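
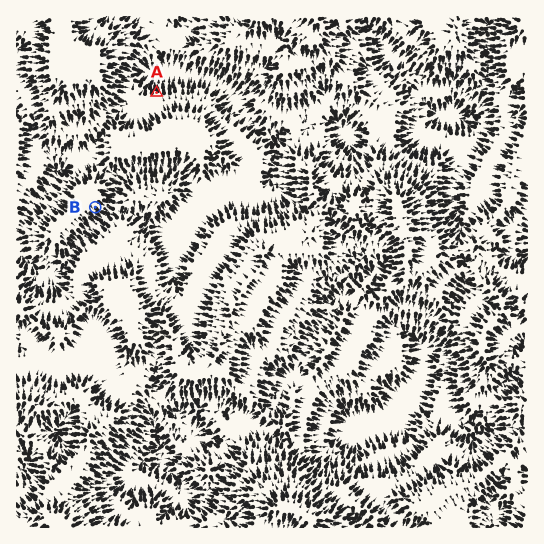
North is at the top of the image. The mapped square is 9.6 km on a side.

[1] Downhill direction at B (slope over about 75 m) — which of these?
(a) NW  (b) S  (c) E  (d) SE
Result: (d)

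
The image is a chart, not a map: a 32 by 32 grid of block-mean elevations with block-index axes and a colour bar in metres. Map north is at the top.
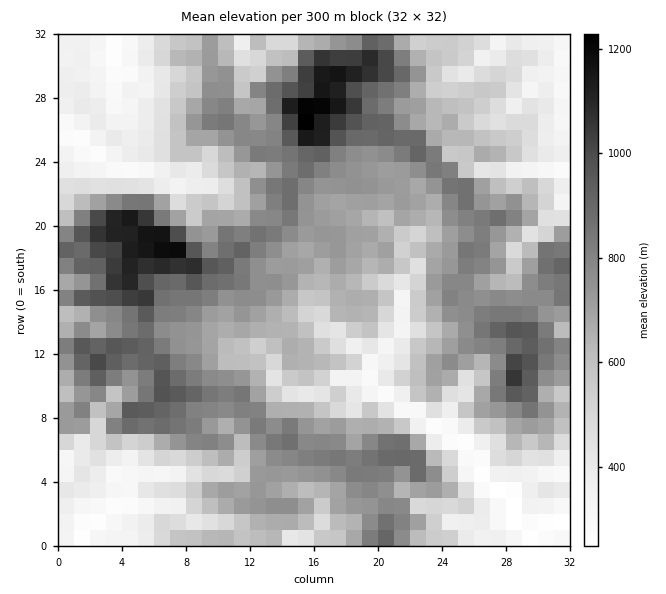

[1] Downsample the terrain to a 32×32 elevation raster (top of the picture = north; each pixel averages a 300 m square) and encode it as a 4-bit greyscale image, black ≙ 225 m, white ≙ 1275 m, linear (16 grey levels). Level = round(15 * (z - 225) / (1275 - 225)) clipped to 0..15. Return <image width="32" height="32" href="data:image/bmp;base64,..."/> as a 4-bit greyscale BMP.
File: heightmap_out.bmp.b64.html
<image width="32" height="32" href="data:image/bmp;base64,Qk12AgAAAAAAAHYAAAAoAAAAIAAAACAAAAABAAQAAAAAAAACAAATCwAAEwsAABAAAAAAAAAAAAAAABEREQAiIiIAMzMzAERERABVVVUAZmZmAHd3dwCIiIgAmZmZAKqqqgC7u7sAzMzMAN3d3QDu7u4A////ACASIkVWZWYzVWmoZUIiEBEhESJDM0VmZkZomHQiIQEAIRERIkVneIdXd4hERCECITIhEzNXd3dmZ4iGd2MQAjITIRESNER3d4iZl5hRAiIREjIjRFZleIiZmaqWQRRDMkNFRWeIhomYiHiZYhEjZWR3SKmZl2eYl3dmZSESVXd1eFeqqYiIhmZUNTETJXeJdleFebqpmXUzNDESVjNpqmVpqXm5mIdjVUIhNFdjWcqHirqaqIdlVGZlQSNXh2i7mJqrqph3ZUVmUyMTVniJqphoeJmHd2dmZTNVMjVomrqWZoiamId3dmRGZkJWiJmZd4q7zJmYiIdlVmZSV4iIiIlnnNuquZmIdmZlQ0eIdmiZiqzczMuph3dndmU3eYdXmqq73e64moh3d3Z0VnmXRpmLzd3bd5iZh3d3ZUV4h2NHWL3cl1d2iJd3dldmiJmHM0Z4mXNVRXiXd3d3dol3hkIzMzMiIjWJmHeHd2eZdUVCIhERIyRWZ5mIh3eJhTMiESESIzVUZ5maqIiJqVVmUyIRIiI1d3iIrduqqqZmVVMiEiIiNXmYeL7cuqhmZUNEISMhIjV4hnne7cmXdlVUIzEiISI0WIWJu926mGVFVTIhIiESNFeFSIzd3Lp1MkRCISIREkZnY0VqzMy5ZVQiQyEiERJFV2JkRmeKlkVUQjIh"/>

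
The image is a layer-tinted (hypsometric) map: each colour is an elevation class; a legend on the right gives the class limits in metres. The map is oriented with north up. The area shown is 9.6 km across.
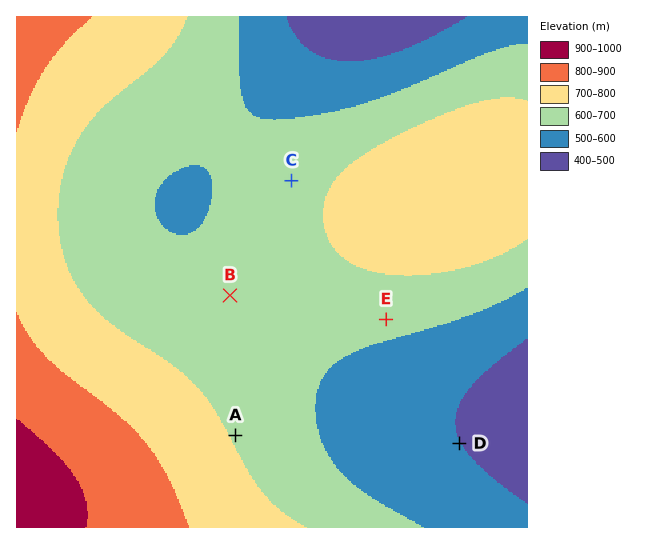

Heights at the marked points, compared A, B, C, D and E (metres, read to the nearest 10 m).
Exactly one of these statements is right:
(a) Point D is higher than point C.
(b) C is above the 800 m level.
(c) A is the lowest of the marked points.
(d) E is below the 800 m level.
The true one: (d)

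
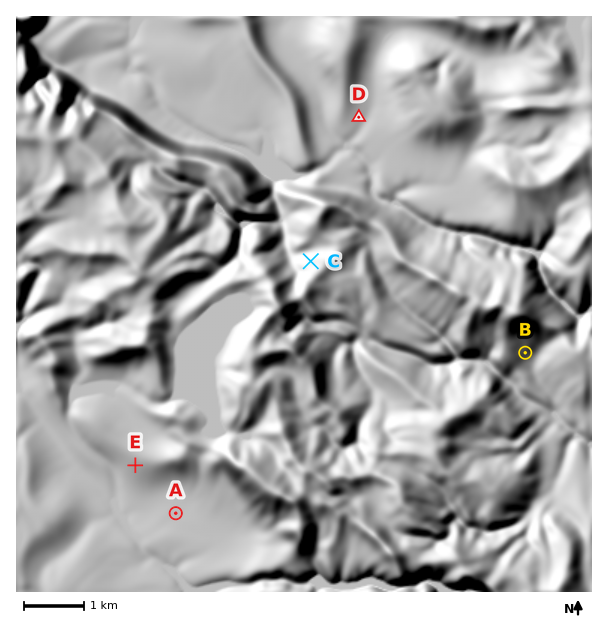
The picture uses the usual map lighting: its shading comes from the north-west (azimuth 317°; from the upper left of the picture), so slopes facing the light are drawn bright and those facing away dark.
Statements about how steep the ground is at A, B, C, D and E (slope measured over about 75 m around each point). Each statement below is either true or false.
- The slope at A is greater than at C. false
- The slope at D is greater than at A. true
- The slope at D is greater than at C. false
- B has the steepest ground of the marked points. true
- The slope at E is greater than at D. true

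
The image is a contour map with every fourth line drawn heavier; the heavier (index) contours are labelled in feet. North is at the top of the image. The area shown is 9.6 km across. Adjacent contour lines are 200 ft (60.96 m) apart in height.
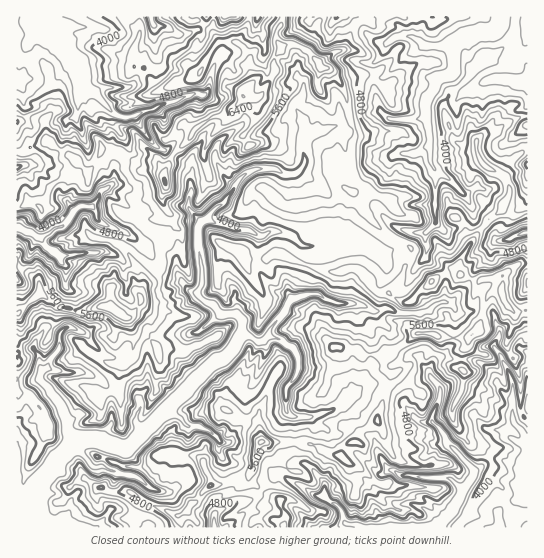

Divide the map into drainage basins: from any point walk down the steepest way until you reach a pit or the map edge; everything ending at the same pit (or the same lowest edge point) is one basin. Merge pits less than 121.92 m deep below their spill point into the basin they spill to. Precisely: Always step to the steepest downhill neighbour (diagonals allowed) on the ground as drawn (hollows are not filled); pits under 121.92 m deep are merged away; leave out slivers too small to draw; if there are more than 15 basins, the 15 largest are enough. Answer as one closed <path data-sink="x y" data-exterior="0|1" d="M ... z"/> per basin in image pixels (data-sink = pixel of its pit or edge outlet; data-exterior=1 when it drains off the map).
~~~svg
<path data-sink="19 527" data-exterior="1" d="M282 16l-33 1-1 8-9 18 10 14-1 10 5 12-1 4-8 7 0 7-14 16-17 4-14 8-7 8-3 6-17 16-7 14 0 20-2 4 0 9 10 17 2 8-6 6-8 18 0 18-18 17-3 5 1 10-6 10-6 6-4 0-16-10-32 4-18-4-18-14-25 21 1 214 164 0-2-11 19-17 12-15 13-1 11-5 13-3 5-5 4-20 6-10 37 0 16 4 11 7 15 4 2-7 4-5 10-3 4-10 16-10 7-27 8-19-8-6 1-15 8-2 24-19 14 0 10 4 28 0 7-6 5-10 3-15 5-12 12-3 1-14-25 4-16-6-4-4-6 0-18 9-24 23-12-4-8-6 14-18 1-6 7-11 0-9-28-17-22-23-10-19 2-11-1-34 3-6 0-9-6-12-4-25-10-19-8-6-5 0-15-17-14-7-13 2-4-8 0-5 5-8z"/><path data-sink="501 17" data-exterior="1" d="M527 16l-161 0-1 4-10 5-13 26-9 2-14 10 3 5 5 0 8 6 12 23 2 21 6 12 0 9-3 6 1 34-2 11 10 19 22 23 28 17 0 9-7 11-1 6-14 18 16 10 6-2 26-24 14-6 9 2-1-8 10-20 16-22 16-13 8-15 0-8-5-13 7-12 17-13z"/><path data-sink="438 527" data-exterior="1" d="M431 333l-14 0-24 19-8 2-1 15 8 6-8 19-7 27-16 10-4 10-10 3-4 5-2 7-15-4-11-7-16-4-37 0-3 4-10 36 14 11 17 9 1 8 4 5 0 14 170 0 12-13 9-21 16-25-1-10-9-8-15-10-15-24 1-11 8-13 3-12-3-27 8-16-28-1z"/><path data-sink="35 17" data-exterior="1" d="M138 16l-122 1 1 135 8 0 6-5 18-6 28 19 12 12 6-7 6-15 9-1 9 3 19 11 20 0 7 9 7-17 17-16 3-6 7-8 14-8 14-2 8-6 9-12 0-7 9-9-5-14 1-10-11-14-19-2-8 10-14 26-24 7-15 7-5-5-8-16-10-3-2-5 0-12 7-17z"/><path data-sink="17 227" data-exterior="1" d="M110 149l-9 1-6 15-6 7-12-12-4 10-4 5-20 12-2 11-6 9-6-3-9 0-10 5 0 45 3 12 20 15 1 12 17 12 20 6 32-4 16 10 4 0 12-16-1-10 3-5 18-17 0-18 8-18 6-6 0-4-12-21 2-20-1-12-4-5-6-4-16 2-19-11z"/><path data-sink="525 498" data-exterior="0" d="M499 291l-9 2-3 5-6 23-5 10-7 6-1 6-7 11 3 27-3 12-8 13-1 11 15 24 15 10 9 8 1 10-16 25-9 21-10 10 0 3 71-1 0-216-14 1-9-9-2-9z"/><path data-sink="151 17" data-exterior="1" d="M185 16l-46 1 1 16-7 17 0 12 2 5 10 3 8 16 5 5 15-7 24-7 14-26 8-9-7-11-10-8-5-3-7 1z"/><path data-sink="214 527" data-exterior="1" d="M249 475l-26 9-13 1-11 14-20 18 2 10 69 1 5-8 6-1 14 1 8 5 2-11-4-5-1-8-27-17-4-3z"/><path data-sink="527 233" data-exterior="1" d="M502 208l-17 15-16 22-10 20 2 10 18 6 6-2 17-2 16-13 10-1 0-50-15 3z"/><path data-sink="17 167" data-exterior="1" d="M49 141l-18 6-6 5-9 1 1 55 9-4 9 0 6 3 6-9 2-11 20-12 7-10 0-4-3-4z"/><path data-sink="337 17" data-exterior="1" d="M365 16l-44 0-14 34 12 13 14-10 9-2 10-22 5-6 8-3z"/><path data-sink="527 165" data-exterior="1" d="M527 149l-16 13-7 12 5 13 0 8-6 10 0 4 10 7 5 0 10-5z"/><path data-sink="527 283" data-exterior="1" d="M527 264l-9 0-15 11 0 22 2 6 9 9 14-2z"/><path data-sink="225 17" data-exterior="1" d="M249 16l-52 0-1 3 13 9 9 13 20 2 10-18z"/><path data-sink="17 279" data-exterior="1" d="M19 267l-3 0 1 46 23-19-1-13z"/>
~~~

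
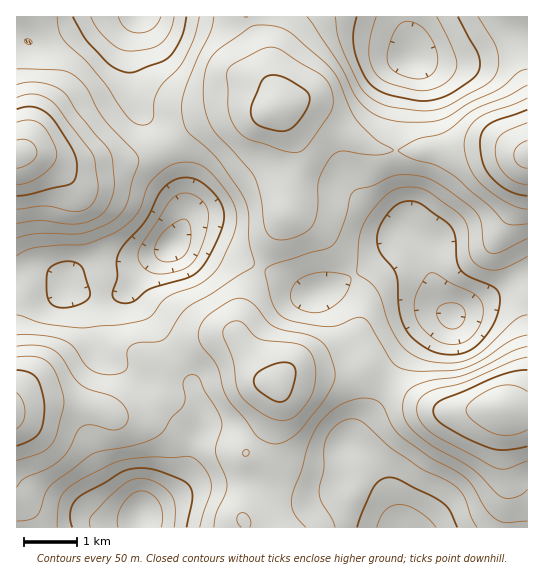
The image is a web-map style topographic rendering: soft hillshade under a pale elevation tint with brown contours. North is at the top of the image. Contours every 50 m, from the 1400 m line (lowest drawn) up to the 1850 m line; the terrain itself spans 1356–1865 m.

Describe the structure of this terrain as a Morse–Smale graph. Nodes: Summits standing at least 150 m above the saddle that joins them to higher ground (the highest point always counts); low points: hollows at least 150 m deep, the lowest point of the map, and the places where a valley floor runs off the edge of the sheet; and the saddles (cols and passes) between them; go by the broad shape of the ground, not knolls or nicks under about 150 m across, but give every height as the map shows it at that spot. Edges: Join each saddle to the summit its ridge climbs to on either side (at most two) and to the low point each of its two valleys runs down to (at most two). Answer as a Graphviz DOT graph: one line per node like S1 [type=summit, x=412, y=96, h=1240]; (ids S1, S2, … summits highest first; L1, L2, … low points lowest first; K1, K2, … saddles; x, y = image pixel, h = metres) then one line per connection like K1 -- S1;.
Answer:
graph terrain {
  S1 [type=summit, x=19, y=153, h=1865];
  S2 [type=summit, x=527, y=154, h=1865];
  S3 [type=summit, x=502, y=407, h=1848];
  S4 [type=summit, x=17, y=411, h=1817];
  L1 [type=low, x=413, y=58, h=1356];
  L2 [type=low, x=142, y=515, h=1357];
  L3 [type=low, x=141, y=17, h=1366];
  L4 [type=low, x=173, y=245, h=1367];
  L5 [type=low, x=453, y=317, h=1387];
  L6 [type=low, x=405, y=527, h=1409];
  K1 [type=saddle, x=395, y=150, h=1650];
  K2 [type=saddle, x=250, y=22, h=1649];
  K3 [type=saddle, x=246, y=483, h=1625];
  K4 [type=saddle, x=387, y=382, h=1615];
  K5 [type=saddle, x=163, y=381, h=1608];
  K6 [type=saddle, x=261, y=267, h=1602];
  K7 [type=saddle, x=165, y=145, h=1578];
  K8 [type=saddle, x=101, y=295, h=1504];
  K1 -- S2;
  K1 -- L1;
  K1 -- L5;
  K2 -- S2;
  K2 -- L1;
  K2 -- L3;
  K3 -- S3;
  K3 -- L2;
  K3 -- L6;
  K4 -- S3;
  K4 -- L5;
  K4 -- L6;
  K5 -- S3;
  K5 -- S4;
  K5 -- L2;
  K5 -- L4;
  K6 -- S2;
  K6 -- S3;
  K6 -- L4;
  K6 -- L5;
  K7 -- S1;
  K7 -- S2;
  K7 -- L3;
  K7 -- L4;
  K8 -- S1;
  K8 -- S3;
  K8 -- L4;
}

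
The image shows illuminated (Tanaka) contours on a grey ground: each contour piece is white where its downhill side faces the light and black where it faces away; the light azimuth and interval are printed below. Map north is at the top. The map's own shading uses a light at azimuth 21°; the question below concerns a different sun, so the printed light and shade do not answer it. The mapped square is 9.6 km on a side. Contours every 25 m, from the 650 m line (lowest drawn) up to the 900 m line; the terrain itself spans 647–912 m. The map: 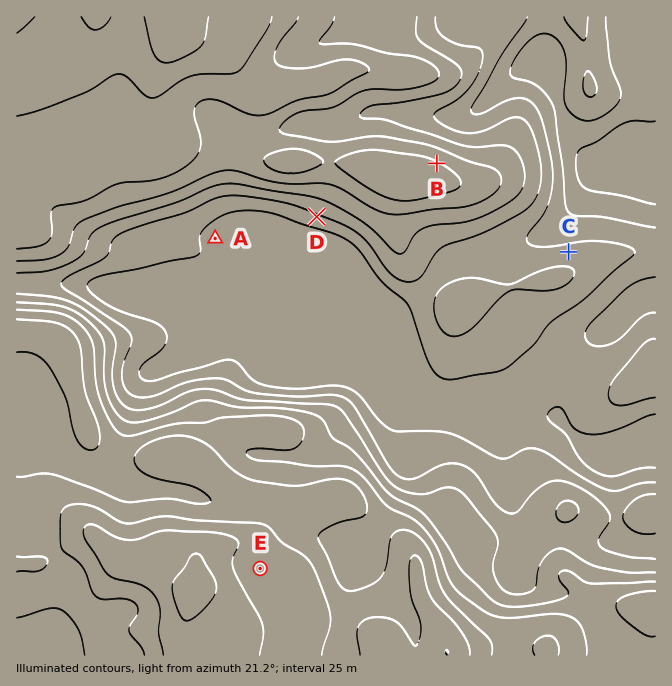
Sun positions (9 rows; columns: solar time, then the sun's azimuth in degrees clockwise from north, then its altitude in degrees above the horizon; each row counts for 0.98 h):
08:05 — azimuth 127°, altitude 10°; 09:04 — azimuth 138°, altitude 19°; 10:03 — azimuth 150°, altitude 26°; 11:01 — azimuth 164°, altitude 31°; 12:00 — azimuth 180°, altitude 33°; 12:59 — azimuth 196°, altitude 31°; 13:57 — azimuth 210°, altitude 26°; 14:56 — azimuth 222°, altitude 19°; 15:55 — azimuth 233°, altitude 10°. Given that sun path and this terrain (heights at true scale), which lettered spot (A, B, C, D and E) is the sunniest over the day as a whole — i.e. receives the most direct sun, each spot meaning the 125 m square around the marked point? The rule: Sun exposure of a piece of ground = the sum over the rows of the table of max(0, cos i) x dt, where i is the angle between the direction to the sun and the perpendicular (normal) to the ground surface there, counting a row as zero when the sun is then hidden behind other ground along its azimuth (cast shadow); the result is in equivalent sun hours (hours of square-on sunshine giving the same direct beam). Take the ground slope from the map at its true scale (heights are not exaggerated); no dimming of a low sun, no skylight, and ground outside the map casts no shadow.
D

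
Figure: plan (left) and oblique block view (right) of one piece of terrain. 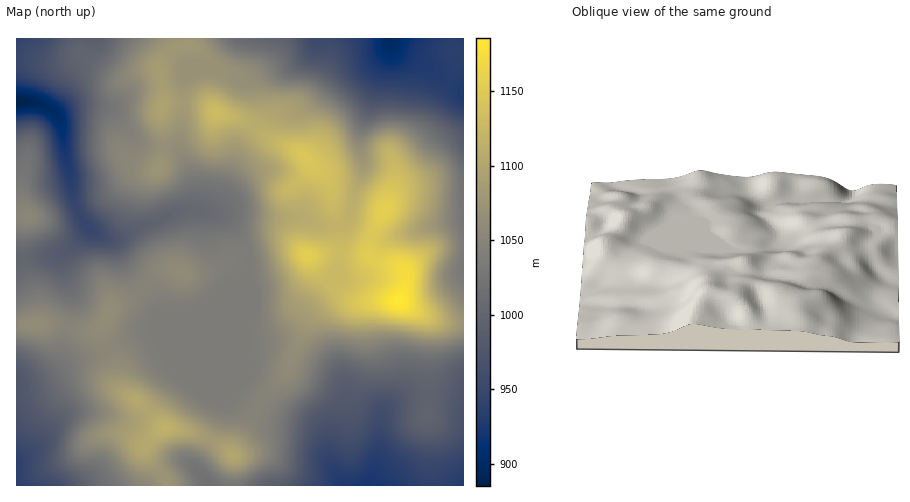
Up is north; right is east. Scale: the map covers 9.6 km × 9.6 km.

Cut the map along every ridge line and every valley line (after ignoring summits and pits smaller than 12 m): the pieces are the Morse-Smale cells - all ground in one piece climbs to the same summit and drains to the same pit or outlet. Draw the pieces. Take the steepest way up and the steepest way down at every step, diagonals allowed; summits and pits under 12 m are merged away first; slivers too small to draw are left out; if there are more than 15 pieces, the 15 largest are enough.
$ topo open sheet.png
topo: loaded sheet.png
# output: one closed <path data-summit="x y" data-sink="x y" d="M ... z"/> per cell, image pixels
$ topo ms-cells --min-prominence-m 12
<path data-summit="399 301" data-sink="369 485" d="M341 297l-11 3-19 16-24 56-23 25-6 13 13 6 37 9 8 5 9 12 4 18 13 26 121 0 1-163-15 0-21-6-29-17-44 2z"/><path data-summit="399 301" data-sink="391 39" d="M463 38l-71 0-2 2-2 15-9 19-4 16-14 37-1 22 4 13-2 11-9 25-3 20-10 10 1 25 27 2 7 5 27 8 4 5 0 9-6 19 28 16 21 6 15-1z"/><path data-summit="399 301" data-sink="17 102" d="M188 38l-172 1 0 63 24 1 13 7 6 8 17 89 11 19 17 12 18 0 17-11 34-14 16-2 6-4 0-23-16-35 4-45-17-1-4 2 1-13-3-16 0-11 5-9 11-9 12-2z"/><path data-summit="165 428" data-sink="17 102" d="M89 228l-26 28 1 16 7 22 0 16-4 16 25 5 10-5 2-3 1 13 10 22 3 25 3 7 17 11 26 27 25 3 21 8 10-21 3-17 22-52 0-18 2-5 0-58-45 38-15 5-25 1-11-16-23-25-12-25z"/><path data-summit="165 428" data-sink="17 485" d="M103 325l-11 6-25-5-4 22-6 13-14 12-11 6-16 4 1 103 151-1 0-4-18-21-6-11 2-4 18-17-26-27-13-7-6-8-4-28-10-22z"/><path data-summit="305 156" data-sink="391 39" d="M391 38l-73 0-9 16-9 7-34 17-6 10 1 23-7 16 15 11 32 16 25 23 5 11 2 21 6 17 4-1 8-10 2-17 11-31-4-18 1-22 14-37 4-16 9-19z"/><path data-summit="182 272" data-sink="17 102" d="M196 210l-23 3-34 14-17 11-15 1 9 7 12 25 23 25 11 16 25-1 15-5 23-21 11-5 10-10 2-6-3-19-11-20-13-10z"/><path data-summit="307 256" data-sink="17 102" d="M243 214l-25 1 10 4 6 6 13 27 0 74-2 5 0 12 3 2 23-6 16-8 10-10 9-14 30-30 4-24-18 0 11-4 4-4 0-19-15 0-18-8-40 0z"/><path data-summit="27 216" data-sink="17 102" d="M26 101l-10 2 1 155 45-5 16-13 10-11-14-26-15-85-10-10-9-5z"/><path data-summit="305 156" data-sink="17 102" d="M253 127l-14 20-16 48-13 15-5 1 12 3 26 0 21 4 40 0 18 8 15 0-6-38-5-11-25-23-32-16z"/><path data-summit="399 301" data-sink="17 102" d="M343 253l-3 0-4 24-30 30-9 14-10 10-20 9-22 4 2 14-14 33 1 5 23 13 7-12 23-25 24-56 19-16 10-3 15 5 43 0 2-2 6-18 0-9-4-5-27-8-7-5z"/><path data-summit="234 455" data-sink="369 485" d="M257 409l-24 43 1 34 108-1-13-25-4-18-9-12-18-8-27-6z"/><path data-summit="216 112" data-sink="391 39" d="M316 38l-73 0-12 27-6 6-16-3-19 5-5 4-2 26 25 4 8 6 23 5 14 9 8-16-1-23 3-7 10-8 27-12 9-7 7-10z"/><path data-summit="216 112" data-sink="17 102" d="M190 103l-7 1-4 45 16 35 1 18-4 7 15 2 9-7 7-9 16-48 14-21-14-8-23-5-8-6z"/><path data-summit="34 324" data-sink="17 102" d="M66 250l-13 5-37 4 1 66 42-1 8 2 4-16 0-16-8-28 0-10z"/>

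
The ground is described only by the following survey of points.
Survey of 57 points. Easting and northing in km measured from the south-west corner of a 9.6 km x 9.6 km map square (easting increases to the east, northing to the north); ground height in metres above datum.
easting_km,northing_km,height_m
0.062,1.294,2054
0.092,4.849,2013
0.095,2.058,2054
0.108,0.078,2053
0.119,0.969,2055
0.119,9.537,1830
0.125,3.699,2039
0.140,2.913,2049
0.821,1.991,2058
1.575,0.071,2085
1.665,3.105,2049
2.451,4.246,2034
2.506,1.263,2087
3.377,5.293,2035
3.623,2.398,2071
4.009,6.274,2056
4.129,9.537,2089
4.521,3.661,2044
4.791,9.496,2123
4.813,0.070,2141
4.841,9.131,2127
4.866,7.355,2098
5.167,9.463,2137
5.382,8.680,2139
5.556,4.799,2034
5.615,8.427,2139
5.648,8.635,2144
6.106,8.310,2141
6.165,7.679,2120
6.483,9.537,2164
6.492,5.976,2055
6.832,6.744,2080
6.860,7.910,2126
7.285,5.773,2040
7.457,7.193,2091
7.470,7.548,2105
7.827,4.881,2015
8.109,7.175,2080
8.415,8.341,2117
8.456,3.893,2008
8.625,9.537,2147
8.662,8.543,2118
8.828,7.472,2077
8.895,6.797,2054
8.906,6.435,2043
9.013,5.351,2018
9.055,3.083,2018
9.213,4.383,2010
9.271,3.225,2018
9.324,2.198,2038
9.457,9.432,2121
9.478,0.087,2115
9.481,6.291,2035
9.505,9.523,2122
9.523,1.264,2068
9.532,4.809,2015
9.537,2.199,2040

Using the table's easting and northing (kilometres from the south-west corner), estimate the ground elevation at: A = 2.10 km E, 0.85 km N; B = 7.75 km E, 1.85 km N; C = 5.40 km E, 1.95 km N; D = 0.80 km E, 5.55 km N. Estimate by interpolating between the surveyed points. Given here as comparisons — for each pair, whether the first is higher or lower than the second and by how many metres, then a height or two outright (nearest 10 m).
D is lower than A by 90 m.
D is lower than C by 80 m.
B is higher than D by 50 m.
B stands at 2050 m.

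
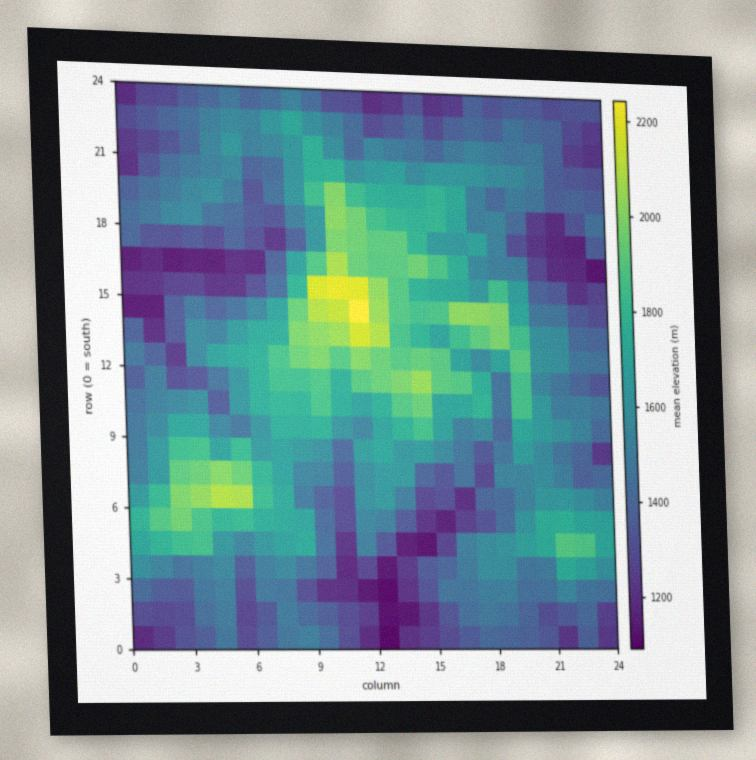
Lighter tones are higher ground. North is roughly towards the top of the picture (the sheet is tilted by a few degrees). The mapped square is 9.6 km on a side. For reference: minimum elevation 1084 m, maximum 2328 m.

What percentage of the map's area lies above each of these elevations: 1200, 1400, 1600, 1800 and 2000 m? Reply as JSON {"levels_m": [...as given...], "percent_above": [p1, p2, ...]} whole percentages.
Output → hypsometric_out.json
{"levels_m": [1200, 1400, 1600, 1800, 2000], "percent_above": [91, 68, 37, 17, 5]}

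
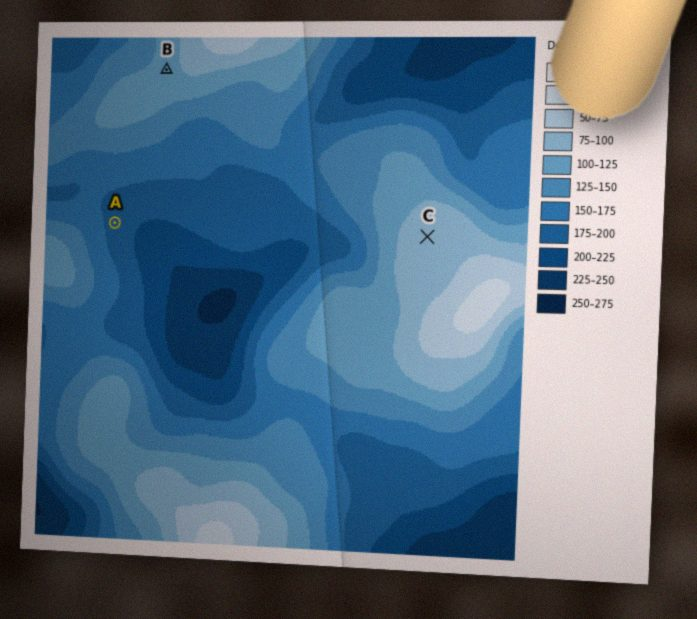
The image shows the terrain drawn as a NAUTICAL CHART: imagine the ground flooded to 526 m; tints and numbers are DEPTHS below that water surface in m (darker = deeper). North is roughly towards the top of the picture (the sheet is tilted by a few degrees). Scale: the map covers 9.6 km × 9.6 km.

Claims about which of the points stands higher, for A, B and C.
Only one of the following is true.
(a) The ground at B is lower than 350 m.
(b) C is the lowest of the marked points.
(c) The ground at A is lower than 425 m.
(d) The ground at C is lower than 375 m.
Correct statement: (c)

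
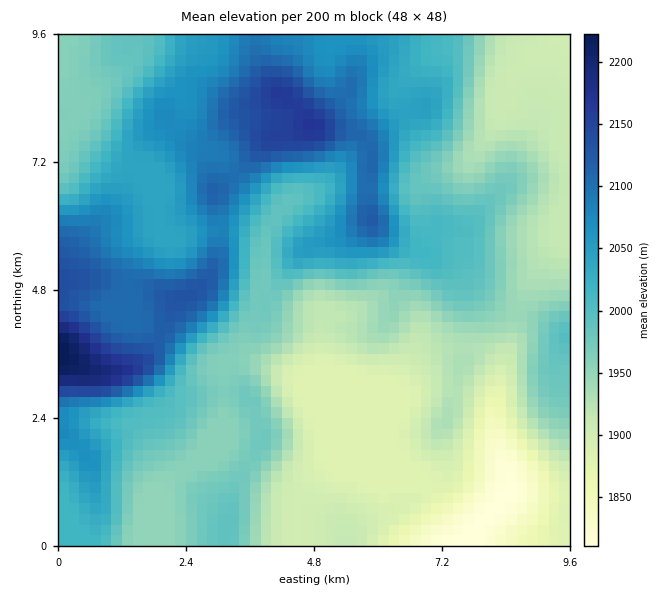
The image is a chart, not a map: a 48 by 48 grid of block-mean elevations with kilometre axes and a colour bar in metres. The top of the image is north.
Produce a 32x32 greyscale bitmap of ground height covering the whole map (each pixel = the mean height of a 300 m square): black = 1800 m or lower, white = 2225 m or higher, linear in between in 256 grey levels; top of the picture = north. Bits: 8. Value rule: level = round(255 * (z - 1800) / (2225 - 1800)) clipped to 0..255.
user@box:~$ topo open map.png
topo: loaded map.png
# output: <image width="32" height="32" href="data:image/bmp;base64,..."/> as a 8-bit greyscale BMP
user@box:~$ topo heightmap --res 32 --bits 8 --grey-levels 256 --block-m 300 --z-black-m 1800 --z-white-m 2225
<image width="32" height="32" href="data:image/bmp;base64,Qk02CAAAAAAAADYEAAAoAAAAIAAAACAAAAABAAgAAAAAAAAEAAATCwAAEwsAAAABAAAAAAAAAAAAAAEBAQACAgIAAwMDAAQEBAAFBQUABgYGAAcHBwAICAgACQkJAAoKCgALCwsADAwMAA0NDQAODg4ADw8PABAQEAAREREAEhISABMTEwAUFBQAFRUVABYWFgAXFxcAGBgYABkZGQAaGhoAGxsbABwcHAAdHR0AHh4eAB8fHwAgICAAISEhACIiIgAjIyMAJCQkACUlJQAmJiYAJycnACgoKAApKSkAKioqACsrKwAsLCwALS0tAC4uLgAvLy8AMDAwADExMQAyMjIAMzMzADQ0NAA1NTUANjY2ADc3NwA4ODgAOTk5ADo6OgA7OzsAPDw8AD09PQA+Pj4APz8/AEBAQABBQUEAQkJCAENDQwBEREQARUVFAEZGRgBHR0cASEhIAElJSQBKSkoAS0tLAExMTABNTU0ATk5OAE9PTwBQUFAAUVFRAFJSUgBTU1MAVFRUAFVVVQBWVlYAV1dXAFhYWABZWVkAWlpaAFtbWwBcXFwAXV1dAF5eXgBfX18AYGBgAGFhYQBiYmIAY2NjAGRkZABlZWUAZmZmAGdnZwBoaGgAaWlpAGpqagBra2sAbGxsAG1tbQBubm4Ab29vAHBwcABxcXEAcnJyAHNzcwB0dHQAdXV1AHZ2dgB3d3cAeHh4AHl5eQB6enoAe3t7AHx8fAB9fX0Afn5+AH9/fwCAgIAAgYGBAIKCggCDg4MAhISEAIWFhQCGhoYAh4eHAIiIiACJiYkAioqKAIuLiwCMjIwAjY2NAI6OjgCPj48AkJCQAJGRkQCSkpIAk5OTAJSUlACVlZUAlpaWAJeXlwCYmJgAmZmZAJqamgCbm5sAnJycAJ2dnQCenp4An5+fAKCgoAChoaEAoqKiAKOjowCkpKQApaWlAKampgCnp6cAqKioAKmpqQCqqqoAq6urAKysrACtra0Arq6uAK+vrwCwsLAAsbGxALKysgCzs7MAtLS0ALW1tQC2trYAt7e3ALi4uAC5ubkAurq6ALu7uwC8vLwAvb29AL6+vgC/v78AwMDAAMHBwQDCwsIAw8PDAMTExADFxcUAxsbGAMfHxwDIyMgAycnJAMrKygDLy8sAzMzMAM3NzQDOzs4Az8/PANDQ0ADR0dEA0tLSANPT0wDU1NQA1dXVANbW1gDX19cA2NjYANnZ2QDa2toA29vbANzc3ADd3d0A3t7eAN/f3wDg4OAA4eHhAOLi4gDj4+MA5OTkAOXl5QDm5uYA5+fnAOjo6ADp6ekA6urqAOvr6wDs7OwA7e3tAO7u7gDv7+8A8PDwAPHx8QDy8vIA8/PzAPT09AD19fUA9vb2APf39wD4+PgA+fn5APr6+gD7+/sA/Pz8AP39/QD+/v4A////AIGCgXJdW1tdZm5yaFJDPTxAREQ7LyIXDQkHCBAaIyswgYSJemBbW11mbnJrVEM9PEBDQjw2LyUaEQoHChIcKDGCiZB+YltbXmdscGtVRD08Pj89OTY2MSggFAoHChQjMYSQlH5kXFteZmlsalhGPTs5NzUyMjIyMC4hEQgIECExipiZgGphXl5gYmZpYE0/ODQxMTExMTEzNSsYCwoUJzeWoJuFcmllYl5dX2ZoW0Y4MTExMTExNTs7LhoNDyA1RKOglYV4cW5qYV1dYmplTjkxMTExMTM8R0UzHBEcMkdSpJiKgHp3dnJoXl1iamNMNjExMTExMj1LTTwiGixEVl2mnZOJgHt5dm9kYGZpWkEyMTExMTExOEZPQyojOFFgZcfGxLmlkYF4cWhkaWVONzExMTExMTE1QkxHMyo8WGdr7u3r5NW+nX5tZGJkW0U0MTExMTEyNDlCTEw+M0Bca2379evh2tC3j29iYV9XSTw0MjM4PDw8QEZNT0k/RVxsb/vu283Fw76mg21kYV5YTEE8QEdMS0ZESE1OTUhJWWt169zIvLi6v7miiHJmZmJVSUZIS1JWT0hLUlVWVFFaanbQxbq3t7nBw7qoiW1pZ1dKRkdJUVpXT1VfY2FcWFpiasjCu7i3usPHxbyfd2lqXk9KTlFTWlxbY21uamBXVVhazMjCu7e6u7zCwqyBam1wZF5laWNhZWtzdXVwY1ZQUFDHxL63sayko7C9sYhsc4WFgIWHgXp4fX96eHNkVk5LSsG9taqjm5OTnrCti291jpiYm6Chm4qDgXt5dGNVTEdGubavppyTkZGXp6eNc3OFkpmhrrivkIB/fHt1Y1RLRkWoqaumnJORlZ6sqpV8cXiDj5+0wbCLe317eXVnWE5HRYuTn5+YkpGXqLi0oYp2cXeClK67o4B0dnJvcGxhVUtFc4CQlZORkJeru7munIV6eoCPqrede29uZmBkamdbTkZodISOkZCSm6uztLezo5mVk5aquqOBcGleVFhhY1pORmRseomRk5mjrK6wu8fGwb61qq66qYp4cGFRT1VYUUlEYmZvgZOcoaaqr7bBz9TV2NTCubinkIV+bVdKSkxKRUNiY2h4j56lpKaxvcbN0tXc2cW4r5+TkYx5XkpERUZFQ2JiZHCGm6Sio6++x87V2dXKvLKklZKVk4BiSkFCRERDYWJkanmOnJ+iq7bCztjWxra0taORjpCPhGhMQUFCQkFgY2dqb3yNmp+iqrfEy8W0pquzppWMiYeCbVFDQEBAQGBjaW9wdIGSmpyisLm3sqmho6mkmI6FgH1uVUVBPz8/YGJpcHFyfY6YmqCssq2ppqCfoJ2XkIaAfW9YSEJAPz4="/>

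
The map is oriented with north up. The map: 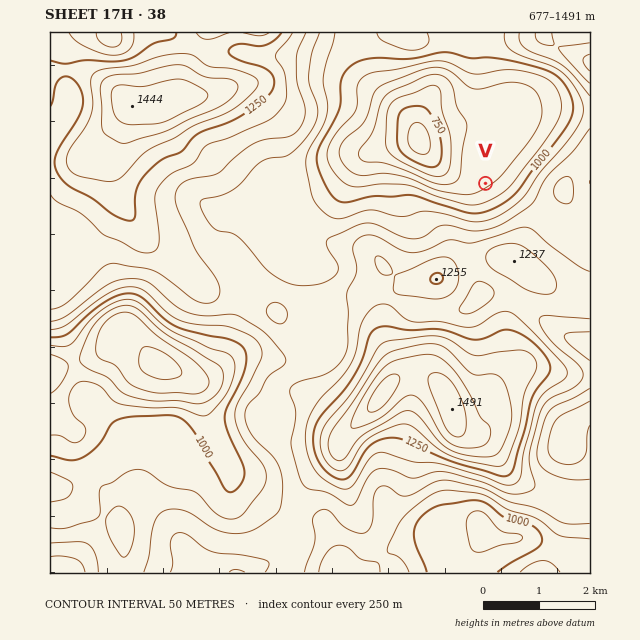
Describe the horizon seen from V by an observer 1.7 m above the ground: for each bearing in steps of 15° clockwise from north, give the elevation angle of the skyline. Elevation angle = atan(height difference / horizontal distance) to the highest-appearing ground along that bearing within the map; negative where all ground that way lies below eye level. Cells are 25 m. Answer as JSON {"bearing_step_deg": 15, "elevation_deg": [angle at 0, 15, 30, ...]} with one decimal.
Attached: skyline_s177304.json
{"bearing_step_deg": 15, "elevation_deg": [2.8, 4.8, 5.5, 6.0, 5.2, 8.6, 11.7, 12.4, 13.6, 14.7, 15.1, 15.3, 14.5, 13.4, 12.8, 11.3, 8.7, 5.9, 3.5, 5.5, 4.4, 2.4, 3.5, 2.7]}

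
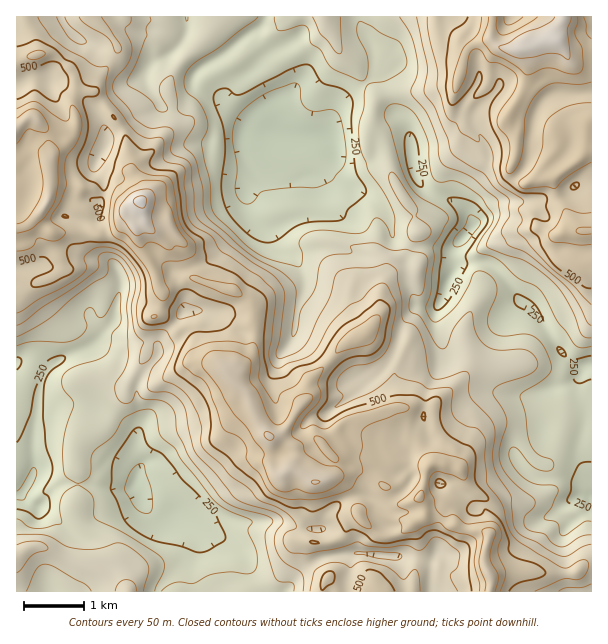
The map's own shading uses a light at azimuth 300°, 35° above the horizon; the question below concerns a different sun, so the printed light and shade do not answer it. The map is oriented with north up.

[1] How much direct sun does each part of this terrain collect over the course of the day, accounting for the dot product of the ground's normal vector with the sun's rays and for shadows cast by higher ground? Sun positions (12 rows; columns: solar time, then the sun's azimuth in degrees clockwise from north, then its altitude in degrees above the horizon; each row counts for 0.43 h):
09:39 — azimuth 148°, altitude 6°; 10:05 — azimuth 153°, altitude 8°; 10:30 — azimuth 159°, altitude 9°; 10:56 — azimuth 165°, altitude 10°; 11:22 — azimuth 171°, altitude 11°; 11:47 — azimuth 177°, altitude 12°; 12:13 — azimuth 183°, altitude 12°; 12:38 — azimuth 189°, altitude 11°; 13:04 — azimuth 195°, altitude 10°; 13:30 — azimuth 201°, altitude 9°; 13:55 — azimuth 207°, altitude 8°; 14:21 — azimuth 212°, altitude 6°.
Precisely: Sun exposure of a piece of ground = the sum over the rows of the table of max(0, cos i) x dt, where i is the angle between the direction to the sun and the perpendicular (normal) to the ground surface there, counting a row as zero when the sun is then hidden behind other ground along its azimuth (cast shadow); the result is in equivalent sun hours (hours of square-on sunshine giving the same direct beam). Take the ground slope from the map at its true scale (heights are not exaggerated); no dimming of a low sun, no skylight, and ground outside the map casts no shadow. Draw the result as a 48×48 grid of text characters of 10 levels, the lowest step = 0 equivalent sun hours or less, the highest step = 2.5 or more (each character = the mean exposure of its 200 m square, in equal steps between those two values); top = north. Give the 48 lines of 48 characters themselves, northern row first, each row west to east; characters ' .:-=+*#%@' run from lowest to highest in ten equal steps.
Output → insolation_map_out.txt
-...-+=.:=---:::-=+*=-+**+---=++==-:..::     -=:
.   .=*=.:----::=*#-:=*+=+=::==++==:. ..    .::.
      :--:=++-:=**::==-:+*=:.:--===-::**:.-=*+:.
-*#-   .=+==:.+#=.:=-:-++++=::---==-:-+%@%###*--
**==-. :*+-. -+:.-+--=**++##=--:.:--:-=+#%***##=
. ..:. --:...:::==--+#*+=+**+:....:--+--::=+#%%#
    .-=:   .:: :--=**+=-=+++=.:-==+=*+--. =*=-::
    ..-:    .: .:-++=---=+=-:-=*##*+#++: :=-.   
.-  ..:+.     .:.-=---=====-::::=++++==--==:.:::
+*=.:=-=-    :-=::-::---===---::=++++==+*--:::--
+-:.=+-::   .::-:::.:....:--==-:--===+==+--:----
==:-+=:..      ::-::...:...:==-.::-=++=----::-.=
==---.  .     ..:-::.:::::.:=-:..:-*##*=:=..:.*#
----.  ..    :-.:-:...::.:::+*=:  =*#%#*#= --##=
:::===-.   .::::::....  ....:=+=. .+**#%@@@@%=::
:.-*=--:.:--:::.      ..  ....-+=   -**+=----.  
.:#--=-:==+-:.      ..:.    ..:-=-:..-==:--.:.  
:*-  . :*+=:-.       ..      ..::..=*-  ..::  ..
**##**##@%#%=-         ....     -+**=  .=+*+=###
*#+==*%@@@*+#*+:.     .:::....   .:-. =%%%%#+-==
*+==::-=#@%-**+:       .:.    ....--:::=##%@%=::
:..=*%%+-**=:-.         ::..   .--=:. . -++#@@#+
-=*%@%*=---=.=%*-.    ...::..  .-=-: .:::+*+*%@#
+#%%#*+=-::+***#%%*..:-:....   .-+=  .:-=-++=+*#
###*==-=--:.=-.:--=---:....    -:..  .-=-:.===++
##+=----:-*@#     .---....    ==     .-:.. .===+
%#*+==+-.=#%*-.    .-:.     :==-....::.     :++#
%****=:::----:      ::    .+###-:::.::.     .+*%
==+-.   ::-:.....  .:     =%@@+:-:. .::.......*#
:--   ...:=..+#*=-:-:    -#*=:....   .---==+=::.
:-::-=--:==-*###*+-.    :--          --=+***+=..
---=======+@%#**+==:.   .-.         -:::-==-...:
-------=+###*++++==-. .-#=     ::-:-:....::-::::
=---::::=#*=--===++=.  *:  .:-=++=-:....:::-----
=--:::-=++=-===--+*+: :.  .--===-:-.  .:=-:::---
=---:-=++==+**==++++**=.-:.:-----.    .-=-:::-=-
===---=+==+**+*##*----.:.=::---::.    :-:::::--=
===-----===-=*###***+.... .::--=--=+::-:..:----=
=:.-++---=-===*#**##*+++::-==-...:+#%+:.   ::---
. :: .:::::--=+#**+*#@%#@@@#===-  . :+: .   .-:-
   .::-:...:-==+%@%%@@@@@@#- .=--+-.:::..:::-.  
   .=-::.  :---=+#@@@%%***---:--::::    .:::.   
    --.     .::--=-:. .---=+%=:-=#@#=.          
     .:.      .::-==-::.. :*#%*#@%#@@%+-=       
:==.   ...    ....:-==**%%*+-=*%#*+=+=:=:.      
+*#+-::::::.::.  ..:-+**-        ::.::-..      .
++++++=:. :=-:..:::.:=**:.::..  .:==:-+-:=====+*
+======-: -=::::::..-++-:-=:::...:-===--+*##%%@#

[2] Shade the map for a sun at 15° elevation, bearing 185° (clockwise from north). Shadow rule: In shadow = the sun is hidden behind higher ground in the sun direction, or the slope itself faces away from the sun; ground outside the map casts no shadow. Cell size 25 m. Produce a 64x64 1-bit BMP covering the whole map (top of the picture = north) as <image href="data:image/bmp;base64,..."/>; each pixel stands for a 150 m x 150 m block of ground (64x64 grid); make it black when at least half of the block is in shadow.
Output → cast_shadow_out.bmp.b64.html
<image width="64" height="64" href="data:image/bmp;base64,Qk0+AgAAAAAAAD4AAAAoAAAAQAAAAEAAAAABAAEAAAAAAAACAAATCwAAEwsAAAIAAAAAAAAA////AAAAAAAAAAAAAAAAAAAAAAAAAAAAAAAAACHAAAAAAAAAP8AAOAACAAADgAB40AcAAAAAAP3wHgAA4AAD+fAcAAAAAD/g8AAAAAAAfADgAAAAAAAMB4AAAAAAAAQCAAAAAAAICAAAAAAAAAAAAAAAAAAAAAAAAAAAAAAAAAAAAAAAAAMAAAAAAAAAAgAAAAAAAAAAAAAAAAAM4AAAAAAAAAB4AAAAAAAAAB8AAAAAAAAAD/gAAAAAAAAH+wAAAAAAAAADAAAAAAAEgAMAAAAAAA/AAAAAAAAAx8AAAAAAAAeDgAAAAAAAB4AAAAAAAAACAAQAAAAAADAABgAAAAAAAAABAAAAAAAAAAAAAAAAAAAAAAAAAAAAAIAAAAAAAAAAnAAAAAAAAAB8AAAAAAAAAPwAAAAAAAAB+ABgYAAAAD/4DgAQAAgAP/D8ABgACAA/wHAAACAAAD+AAAEAAAAABgAADgAAAB4AAAAcAAABj4AAABgAAAGHwAAAEACAAAfgAAAAAAAAA/AAAAAAAAAA4AAAAAAAAAcAAAAAAAAAB4AAAAAAAAAIAAAAAAAA8BAAAAAAAADwMAAAAAAAAvAAAAAAAAAAYAAAAAAAAAAAAAAAAAAAAAAAAAAAAAAAAgAAAAAAAAB+AAAAAAAAADwAAAAAAAIAEAAAAAAAA4AAAAAAAAADwA=="/>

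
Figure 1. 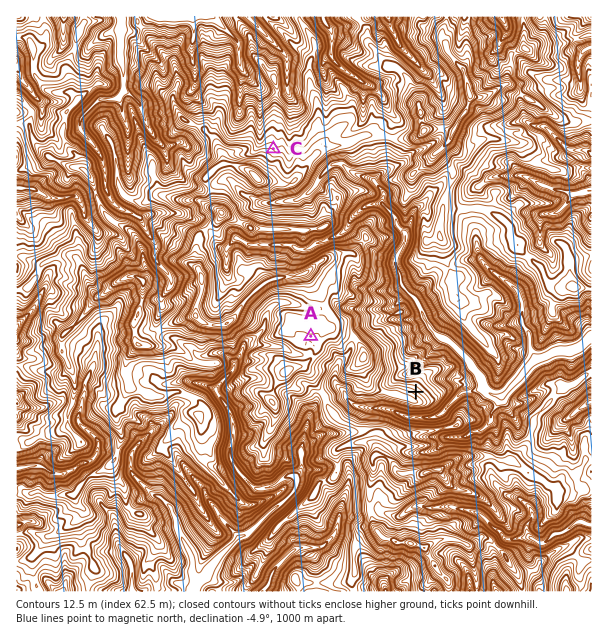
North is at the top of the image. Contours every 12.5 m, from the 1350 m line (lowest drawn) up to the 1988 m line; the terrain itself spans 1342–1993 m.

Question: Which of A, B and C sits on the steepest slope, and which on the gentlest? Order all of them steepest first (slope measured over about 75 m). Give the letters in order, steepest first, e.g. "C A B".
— B C A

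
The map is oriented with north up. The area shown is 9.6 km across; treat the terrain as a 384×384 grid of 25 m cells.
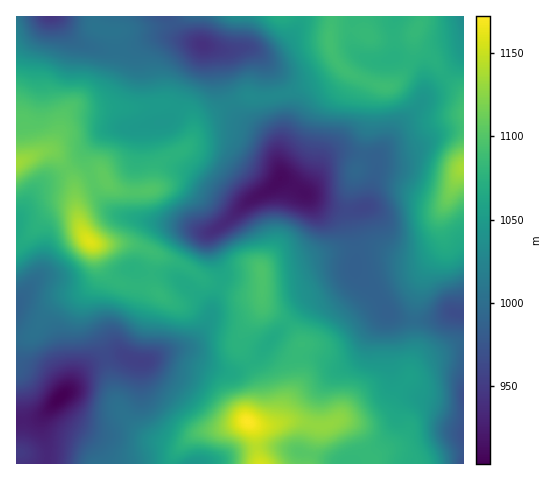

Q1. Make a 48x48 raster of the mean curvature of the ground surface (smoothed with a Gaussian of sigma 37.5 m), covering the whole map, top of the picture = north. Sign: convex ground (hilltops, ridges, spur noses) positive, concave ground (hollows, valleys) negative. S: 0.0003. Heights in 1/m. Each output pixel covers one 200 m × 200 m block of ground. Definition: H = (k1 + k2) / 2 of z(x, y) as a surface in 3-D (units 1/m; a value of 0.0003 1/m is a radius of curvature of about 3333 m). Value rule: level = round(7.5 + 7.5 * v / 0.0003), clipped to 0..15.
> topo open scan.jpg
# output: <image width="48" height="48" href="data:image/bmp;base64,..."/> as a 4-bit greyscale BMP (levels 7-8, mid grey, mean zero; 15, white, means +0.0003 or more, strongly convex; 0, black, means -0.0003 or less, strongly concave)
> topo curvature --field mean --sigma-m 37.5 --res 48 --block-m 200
<image width="48" height="48" href="data:image/bmp;base64,Qk32BAAAAAAAAHYAAAAoAAAAMAAAADAAAAABAAQAAAAAAIAEAAATCwAAEwsAABAAAAAAAAAAAAAAABEREQAiIiIAMzMzAERERABVVVUAZmZmAHd3dwCIiIgAmZmZAKqqqgC7u7sAzMzMAN3d3QDu7u4A////AKp1VpyYh3doykIiE57ZZFd0RniJh4vchsuFZouYd3h3vpQ0EGpzIiVlRFd5mJvJd5hmd3iHZoq4fOu8hHhkM0iqdVZnmJuDNHdniHd4Zompae7czO27uIq8uqqGZ7xRNXZWmYaKiIZoiKqqv/+6zKqrzMuWWMx0V2ZCWIerqnVFd2Z4r/yImph5zbhmeJmZh3lxBFWtunVmZmVnnOlYmHZXvJZVd2eslYqlAAKNyoZ4d2ZnZohoqoVGiZdVd3i8g6qXQROMuXZoh1Z4YjdmiZhUV5mGeJq6U7uXZEWLl2VGmGZ3Y0ZmZol0V3iHebuoVYl2hlVphUMjiphmh3Zndnh2eGZ3ebqIdnhkZmZoZDMAWIZYupZXmHd4mGeamamKppunZ4d4U1ZCIzNaypdVipmauWaaiLuql6u6iah2Q4qFVEVpuohjWbu8yVRVV6uYiomZeJllI5uXeYdWmYiESKq7hmZERWZVaHmXVpljFJqIrLhEiYmpiYh1V3ZURWVUNGiXaKp0WKqazclCeXnKmFVWeHZmR6lyFVaJmruYq7qsyphkionKhTaIdmZ2WJqSJlRpqauqvKmrlmeXeZm6dFqnVWdleZqmVkNGZWmpqYiIZFm4VnnLdXmGVWdmiaqYh2ISIjeWVWZ2Vq3IZnrbdXh2VndmiJqJuaUSQ0mUIjV5rf+qzL38dnd2Zmd3iImayslEZ5/8hmjP//cn7/7cl4iZh3d4h4mburyEWf///L3utzABjMqaupqqmIiHZomamIukOv/qmqmGMAAABYms/rh3iImXNImZdmmUO/5yJEQzMQIgAFre/ZQld4iGJJu5ZVeFW/xRESNEQyaWEBarpkInh1ZkJavMlVZ3i9lDRWeYZWrKYQFFQiI3hkIjR6qu11V4ibdXq83uyoipcwATVEImqnQ1ipiN6FRnebZay6zv/qVohkMkZ1M2vKdoqoZ66nM1aaZrpleamqdHmYhkRWZErbhmh1Vq68hEeIaMlEV3ZpuGiZqDJHhkndllZlRq7u6nmGesl3iZmJvHaohSNppleqhlaHRa/pvLuGiaqYiavLvIarhBSJllZmZDaYQmy1aJl4hFdmZnisunaspSR4dlVXljR5YiZ2ZnibgjQ0VVRqyWWalkNXdlRJuWV5hkRndniahVVWZlRZuGZ4h2NImHVFZlVomYiJmImZh3eJh3dpuHd3iYVZmZl3d2RGd5upl4m9t2iqqpmKt3mJq7qHirzLu7llRHiZdnitx3mZmqurp4msy924iaqYit2lI2eJdph5qJqHZ5uql3itqIiZd4d4rN7XJYiZibhoqZllVomHVoeLpUNoZorMqXm5R6iIm7dnh2VVZ4iFNXVZlTNnaKy3ZVaJabdneIZVVEVneZmFNFQ1UiWZictlVmZoiadXZndURGd3iIdTEkQyADipishWiXZ5iJdoZXh3d4iIdlRCATQwAYuHishoqoeKl4hqdEVoupmqqYh1M1d0SMtkashomXaKqIh6YiNJyYiaqZiahozZi9uFWLhniHZ5qohw=="/>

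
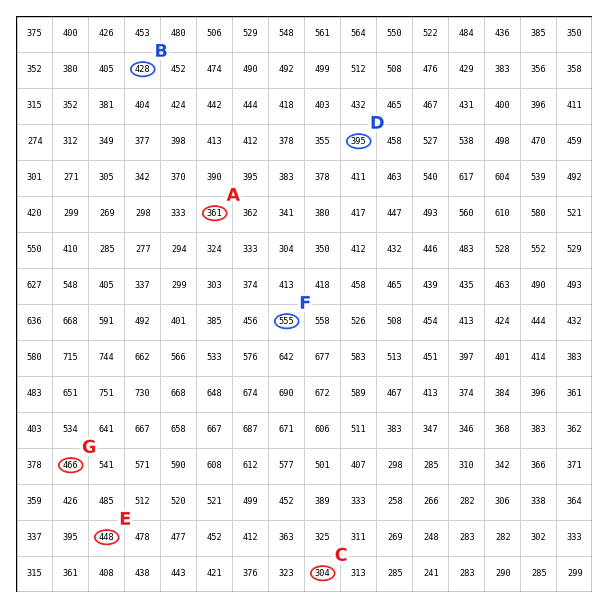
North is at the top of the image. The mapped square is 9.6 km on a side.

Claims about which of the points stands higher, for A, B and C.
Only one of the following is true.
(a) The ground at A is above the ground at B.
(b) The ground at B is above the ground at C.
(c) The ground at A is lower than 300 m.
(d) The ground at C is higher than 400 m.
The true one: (b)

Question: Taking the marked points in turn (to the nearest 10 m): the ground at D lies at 400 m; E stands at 450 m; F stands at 560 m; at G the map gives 470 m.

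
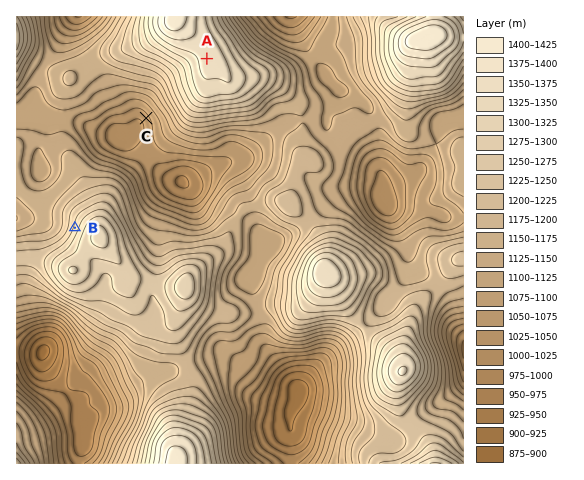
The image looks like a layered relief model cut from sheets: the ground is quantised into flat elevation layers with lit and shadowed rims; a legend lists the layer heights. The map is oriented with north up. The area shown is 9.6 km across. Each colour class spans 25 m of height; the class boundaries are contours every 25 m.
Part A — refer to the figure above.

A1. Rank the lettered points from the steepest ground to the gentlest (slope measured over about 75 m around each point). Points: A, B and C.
B C A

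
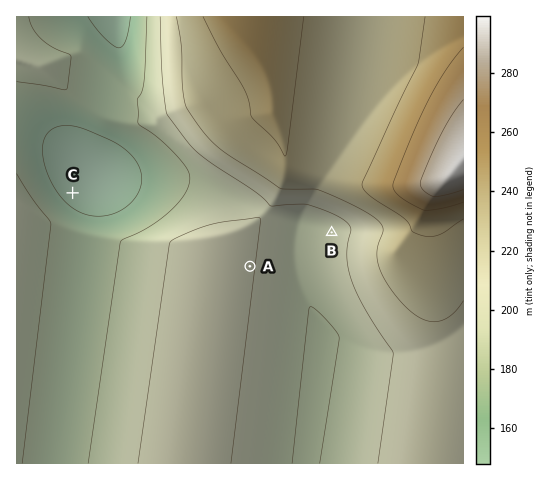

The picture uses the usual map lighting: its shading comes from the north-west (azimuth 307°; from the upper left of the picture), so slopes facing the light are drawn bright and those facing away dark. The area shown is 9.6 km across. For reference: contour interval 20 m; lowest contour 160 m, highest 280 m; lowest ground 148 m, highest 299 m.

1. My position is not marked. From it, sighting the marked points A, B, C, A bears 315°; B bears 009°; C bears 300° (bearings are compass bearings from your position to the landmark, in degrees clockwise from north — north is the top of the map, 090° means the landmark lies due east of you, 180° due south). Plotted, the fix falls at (316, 333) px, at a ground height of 180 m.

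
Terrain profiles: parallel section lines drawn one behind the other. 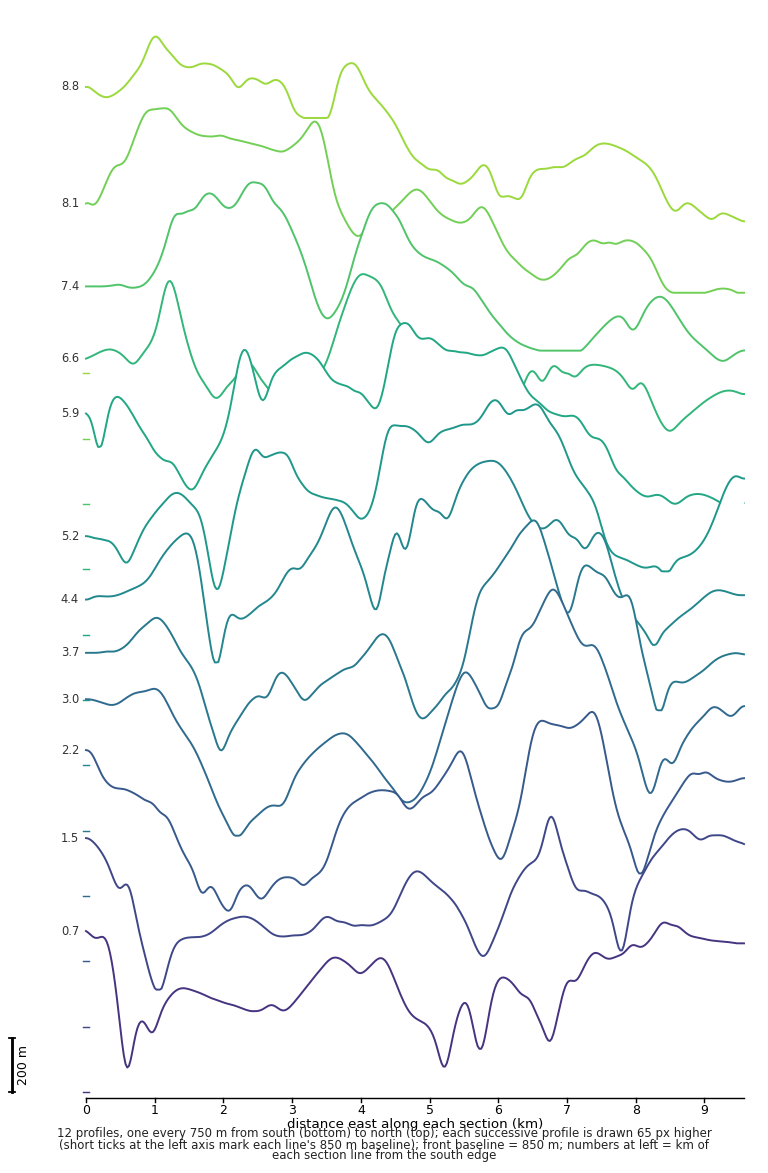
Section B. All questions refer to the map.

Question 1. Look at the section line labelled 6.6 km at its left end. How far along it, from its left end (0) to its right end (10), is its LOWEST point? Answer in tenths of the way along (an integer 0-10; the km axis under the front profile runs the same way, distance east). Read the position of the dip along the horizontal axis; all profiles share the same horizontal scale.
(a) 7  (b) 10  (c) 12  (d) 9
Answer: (d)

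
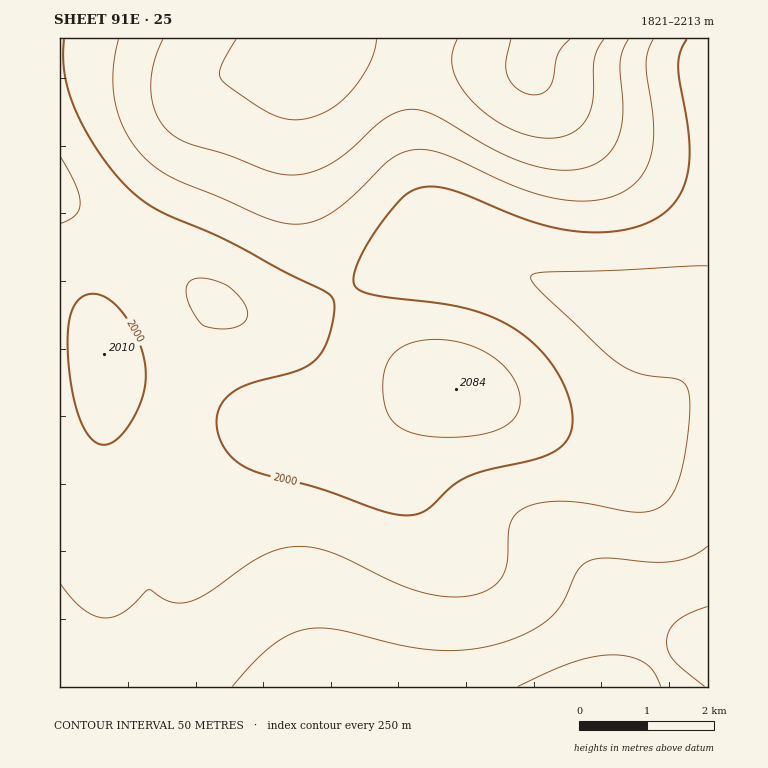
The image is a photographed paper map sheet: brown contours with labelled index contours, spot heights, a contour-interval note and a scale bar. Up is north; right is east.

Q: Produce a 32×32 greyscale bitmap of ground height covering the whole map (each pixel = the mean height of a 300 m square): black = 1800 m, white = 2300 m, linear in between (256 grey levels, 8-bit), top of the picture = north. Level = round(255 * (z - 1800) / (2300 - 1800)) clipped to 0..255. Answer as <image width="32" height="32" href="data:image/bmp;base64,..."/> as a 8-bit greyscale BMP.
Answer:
<image width="32" height="32" href="data:image/bmp;base64,Qk02CAAAAAAAADYEAAAoAAAAIAAAACAAAAABAAgAAAAAAAAEAAATCwAAEwsAAAABAAAAAAAAAAAAAAEBAQACAgIAAwMDAAQEBAAFBQUABgYGAAcHBwAICAgACQkJAAoKCgALCwsADAwMAA0NDQAODg4ADw8PABAQEAAREREAEhISABMTEwAUFBQAFRUVABYWFgAXFxcAGBgYABkZGQAaGhoAGxsbABwcHAAdHR0AHh4eAB8fHwAgICAAISEhACIiIgAjIyMAJCQkACUlJQAmJiYAJycnACgoKAApKSkAKioqACsrKwAsLCwALS0tAC4uLgAvLy8AMDAwADExMQAyMjIAMzMzADQ0NAA1NTUANjY2ADc3NwA4ODgAOTk5ADo6OgA7OzsAPDw8AD09PQA+Pj4APz8/AEBAQABBQUEAQkJCAENDQwBEREQARUVFAEZGRgBHR0cASEhIAElJSQBKSkoAS0tLAExMTABNTU0ATk5OAE9PTwBQUFAAUVFRAFJSUgBTU1MAVFRUAFVVVQBWVlYAV1dXAFhYWABZWVkAWlpaAFtbWwBcXFwAXV1dAF5eXgBfX18AYGBgAGFhYQBiYmIAY2NjAGRkZABlZWUAZmZmAGdnZwBoaGgAaWlpAGpqagBra2sAbGxsAG1tbQBubm4Ab29vAHBwcABxcXEAcnJyAHNzcwB0dHQAdXV1AHZ2dgB3d3cAeHh4AHl5eQB6enoAe3t7AHx8fAB9fX0Afn5+AH9/fwCAgIAAgYGBAIKCggCDg4MAhISEAIWFhQCGhoYAh4eHAIiIiACJiYkAioqKAIuLiwCMjIwAjY2NAI6OjgCPj48AkJCQAJGRkQCSkpIAk5OTAJSUlACVlZUAlpaWAJeXlwCYmJgAmZmZAJqamgCbm5sAnJycAJ2dnQCenp4An5+fAKCgoAChoaEAoqKiAKOjowCkpKQApaWlAKampgCnp6cAqKioAKmpqQCqqqoAq6urAKysrACtra0Arq6uAK+vrwCwsLAAsbGxALKysgCzs7MAtLS0ALW1tQC2trYAt7e3ALi4uAC5ubkAurq6ALu7uwC8vLwAvb29AL6+vgC/v78AwMDAAMHBwQDCwsIAw8PDAMTExADFxcUAxsbGAMfHxwDIyMgAycnJAMrKygDLy8sAzMzMAM3NzQDOzs4Az8/PANDQ0ADR0dEA0tLSANPT0wDU1NQA1dXVANbW1gDX19cA2NjYANnZ2QDa2toA29vbANzc3ADd3d0A3t7eAN/f3wDg4OAA4eHhAOLi4gDj4+MA5OTkAOXl5QDm5uYA5+fnAOjo6ADp6ekA6urqAOvr6wDs7OwA7e3tAO7u7gDv7+8A8PDwAPHx8QDy8vIA8/PzAPT09AD19fUA9vb2APf39wD4+PgA+fn5APr6+gD7+/sA/Pz8AP39/QD+/v4A////AD1AQUBAQD46NTAsKCYlJCUlJiYmJSIfGhUREBIWGRsYQURFRENEQj86NTAtKysrLC4vMDAvLSklIBwZGRoaGRVFSElHRkdGQz45NTIxMTI0Njg5Ojk3NC8qJSEeHBsYFElMTUtJSkpHQz86ODY3OTs+QUNEQ0E9ODErJiIfHRoYTFBQTkxNTUtIREA9PT5AQ0dKTE1MSUQ+Ni8qJiQjIR9QU1RST1BQT0xJRUNDRUdLT1JUVFJOSEE5My4sLCwrKFRXV1VSU1NTUU5LSkpMT1NXWlpZVlBKQjs3NDU2NzUyV1paWFVVVlZVU1JRUVRXW15gX1xXUUpEPz09P0FCPzlaXV1bV1dZWlpZWFhZXGBjZmZjX1lSTUhGRkhKS0pGP11gYF5aWVtdXl9gYGJlaWtta2hjXVdUUVBQUVJSUEpDX2JjYV1bXWBjZWdpa25xc3NxbmpmYl9dW1lYWFZTTUVhZGVjX11fY2ZqbXBydHd4eXh3dXNwbWlkYF1aV1RPSGNmZ2ViX2FlaW1xdHZ4eXt9f4GBgH14cmtkXlpWU09JZGhoZ2NgYWVpbXFzdXd5fYGGiYyLh4B3bWRdV1RST0plaWpoZWFgY2ZpbG5wc3d9g4mOkI+JgXdsYVlUUU9OS2Zqa2llYF1eYGJkZmpudHyDiY2OjIV8cmddVU9NTExLZmpraWRdWFZWWFtfZGpxeX+Eh4aDfHNpX1ZPSkhISUpmampnYVlSTk5QVFphZ21zd3p7eXVvaF9XT0lFREVHSWVoaGRdVU1JSk5UW2FmaWxtbW1qZ2JcVU9JRUJBQ0VIY2VkX1hRTEpMUllgZGdnZWNiYF1aVlJOSkdFRERFRkhfYF9bVVFPUFRbY2hqaWZiXVlWVFFPTk1NTUxMS0tLS1hZWVdWVVdbYWhucXJvaWJcVlJPTk9RVFZXWFhWVFJQUFNVV1peYmhudHl8e3dvZ15XU1FTV1tgZGZnZmNfWlVLUFZdY2pvdXuAhYaFgHhuZV1ZWl5kanB1d3d0cGliWkpSXGZvd32Ch4uPkY+KgnhtZmRnbXR8goeIh4J7cmheTVllcXuEiY6SlpqbmpWNgnhycnZ+h4+VmZiUjYN4bGBVYW57h5CWmZygpKWkn5eNhICBh5CZoqepp6CWiXtuYVxpdoOQm6Gkpqmtrq2poZiQjZCXoauzuLiyqZuMfG1gY297iZajq6ytsLS2tbGropuZnaWvusLFw7uunox7a15ncn6LmaevsbK2uby8ubKqpKKmr7nEy83Jv6+dinhoXGlyfoqYpa2xtLi8wMC9t7CqqKyzvsjO0MvAr5yIdmZbaXJ8iJSgqa6zuL3BwsC6s62qrLO9xs7RzsS0oIt4aV4="/>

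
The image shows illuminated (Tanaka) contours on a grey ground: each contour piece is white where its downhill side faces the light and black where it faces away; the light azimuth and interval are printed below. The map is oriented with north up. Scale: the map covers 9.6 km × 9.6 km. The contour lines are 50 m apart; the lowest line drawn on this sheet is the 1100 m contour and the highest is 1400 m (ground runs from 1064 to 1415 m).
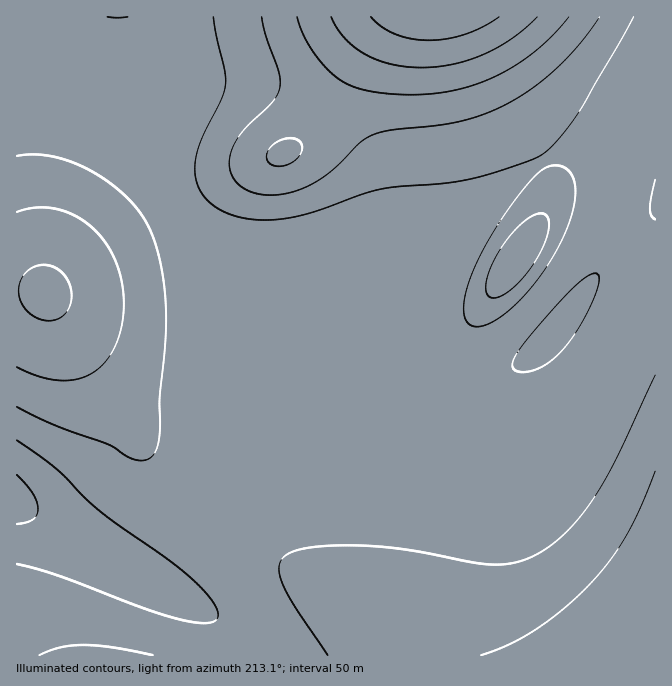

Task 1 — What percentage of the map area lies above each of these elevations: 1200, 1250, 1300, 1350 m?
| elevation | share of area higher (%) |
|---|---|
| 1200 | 95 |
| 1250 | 84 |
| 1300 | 61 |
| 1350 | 5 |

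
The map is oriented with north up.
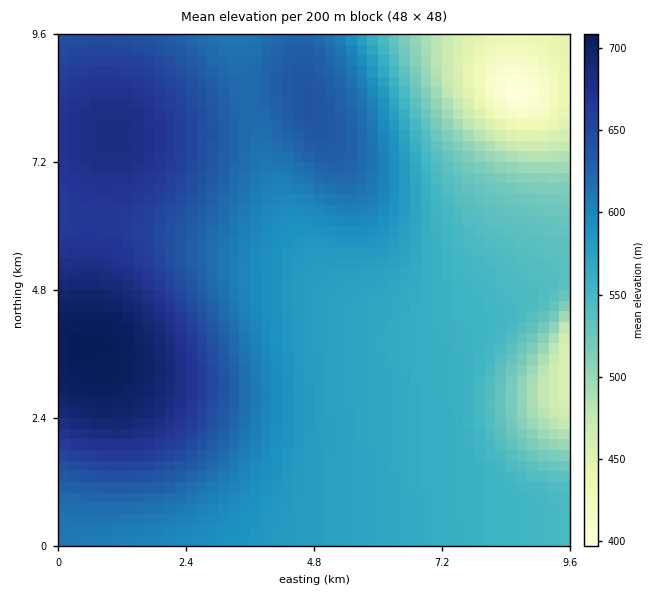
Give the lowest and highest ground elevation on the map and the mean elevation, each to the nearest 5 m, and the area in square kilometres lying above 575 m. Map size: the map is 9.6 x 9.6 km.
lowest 395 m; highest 710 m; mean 590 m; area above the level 55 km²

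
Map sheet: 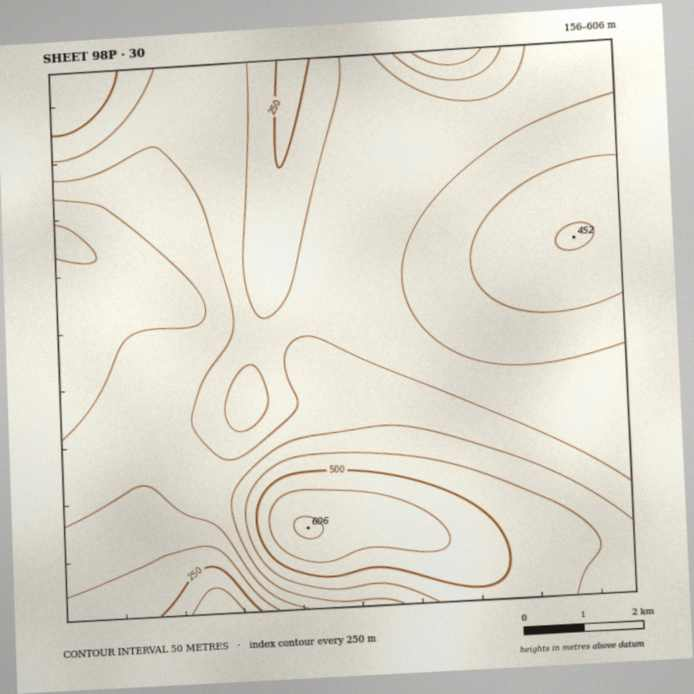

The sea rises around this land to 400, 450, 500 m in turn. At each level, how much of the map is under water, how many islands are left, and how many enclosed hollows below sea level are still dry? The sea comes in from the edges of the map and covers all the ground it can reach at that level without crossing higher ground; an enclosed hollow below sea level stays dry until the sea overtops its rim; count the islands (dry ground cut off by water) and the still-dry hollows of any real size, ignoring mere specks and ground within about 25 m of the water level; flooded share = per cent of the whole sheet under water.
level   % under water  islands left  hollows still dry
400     69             0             0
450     86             0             0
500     93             1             0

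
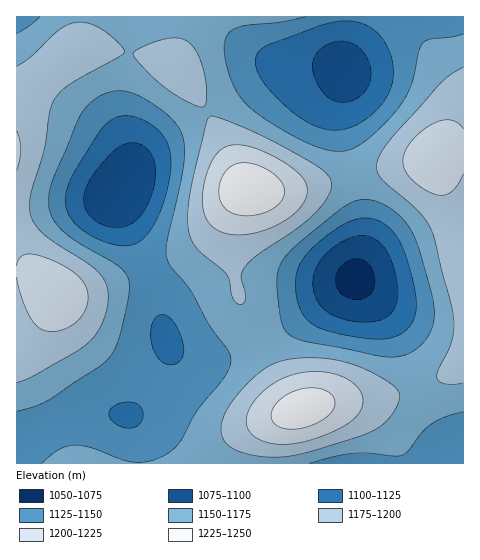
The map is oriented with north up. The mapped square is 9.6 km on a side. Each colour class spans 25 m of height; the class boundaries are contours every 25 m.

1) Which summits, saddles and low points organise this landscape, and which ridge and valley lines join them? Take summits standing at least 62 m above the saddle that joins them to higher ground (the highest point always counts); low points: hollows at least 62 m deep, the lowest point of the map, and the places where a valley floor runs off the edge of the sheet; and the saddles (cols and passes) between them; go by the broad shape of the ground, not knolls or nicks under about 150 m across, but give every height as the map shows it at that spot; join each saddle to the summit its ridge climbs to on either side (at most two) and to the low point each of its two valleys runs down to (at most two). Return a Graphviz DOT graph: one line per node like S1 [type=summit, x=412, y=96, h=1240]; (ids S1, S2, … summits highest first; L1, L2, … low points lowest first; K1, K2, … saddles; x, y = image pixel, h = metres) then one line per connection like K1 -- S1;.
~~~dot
graph terrain {
  S1 [type=summit, x=249, y=189, h=1244];
  S2 [type=summit, x=302, y=409, h=1239];
  L1 [type=low, x=355, y=279, h=1067];
  L2 [type=low, x=120, y=192, h=1075];
  L3 [type=low, x=344, y=70, h=1089];
  K1 [type=saddle, x=354, y=175, h=1165];
  K2 [type=saddle, x=259, y=343, h=1161];
  K1 -- S1;
  K1 -- S2;
  K1 -- L1;
  K1 -- L3;
  K2 -- S1;
  K2 -- S2;
  K2 -- L1;
  K2 -- L2;
}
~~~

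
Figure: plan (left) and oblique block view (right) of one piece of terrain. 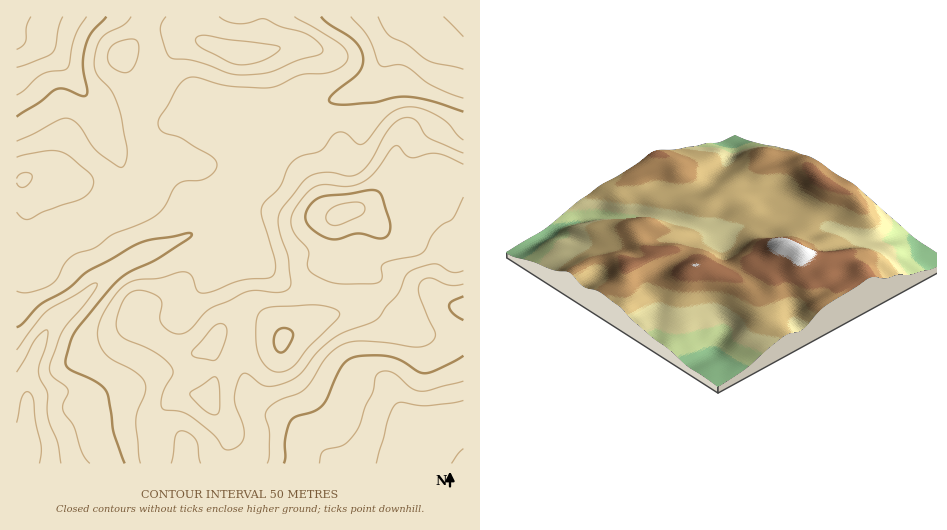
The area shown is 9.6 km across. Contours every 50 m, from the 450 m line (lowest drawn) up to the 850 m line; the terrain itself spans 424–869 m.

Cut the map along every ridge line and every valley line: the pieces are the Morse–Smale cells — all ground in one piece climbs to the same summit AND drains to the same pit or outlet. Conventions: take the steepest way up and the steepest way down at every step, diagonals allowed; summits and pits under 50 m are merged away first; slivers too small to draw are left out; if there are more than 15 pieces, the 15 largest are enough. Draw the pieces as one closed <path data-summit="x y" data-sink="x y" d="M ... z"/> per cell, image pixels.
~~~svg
<path data-summit="343 213" data-sink="17 463" d="M284 124l-17 15-11 32-29 26-14 30-62 22-21 11-31 21-19 20-27 20-16 28-9 26 0 73-9 16 137-1-1-40 3-9 15-15 8-5 13 0 12 4 4-2 6-20 0-11-5-19 6-11 7-7 17-8-20-42 0-12 11-21 49 37 14 6 30 7 5-1 7-28-1-46 3-5-7-2-10-11-21-50-9-16z"/><path data-summit="281 340" data-sink="463 463" d="M337 296l-7 1-4 15-5 6-38 20-6-8-13-8-8-3-15 2 0 40 6 30 5 11 14 11 24 7 45 44 128 0 1-156-19-2-22 12-21 1-34-17z"/><path data-summit="239 53" data-sink="17 463" d="M262 16l-72 0 0 11 7 12-23-9-19 1-14 6-19 18 8 19 11 14-4 29 1 14 17 38-5 24-4 8-8 5-8 0-13-6-15 24 2 7 16 21 5 11 26-14 62-22 14-30 29-26 11-32 17-15-10-16-10-48-4-6-5-1 6-4 2-6z"/><path data-summit="343 213" data-sink="463 17" d="M463 16l-54 0-14 18-14 33-16 18-16 9-31 11-34 19 17 28 21 50 10 11 9 1 10-4 7 0 19 11 15-1 15-5 0-8 5-14 21-21 11-2 9 6 11 0z"/><path data-summit="24 180" data-sink="17 463" d="M52 172l-12 0-18 8-6 1 1 283 5-4 6-12 0-73 17-42 14-17 21-15 19-20 25-18-4-11-18-23 2-7 12-21-21-13-24-4z"/><path data-summit="343 213" data-sink="463 463" d="M444 170l-11 2-19 17-7 18 1 6-4 4-16 4-11 0-19-11-7 0-14 7 0 49-7 30 31 4 41 19 21-1 22-12 19 1 0-129-11-2z"/><path data-summit="239 53" data-sink="17 17" d="M189 16l-173 1 0 21 23 5 9 6 18 19 27 37 13 32 9 14 7 16 1 14-7 19 14 6 8 0 8-5 4-8 5-24-17-38-1-14 4-29-11-14-8-19 19-18 14-6 19-1 21 8-5-11z"/><path data-summit="24 180" data-sink="17 17" d="M20 38l-4 1 0 141 6 0 18-8 12 0 19 12 24 4 21 12 7-19-1-14-7-16-9-14-13-32-27-37-18-19-9-6z"/><path data-summit="239 53" data-sink="463 17" d="M407 16l-144 0 0 27-2 6-6 4 5 1 4 6 10 48 7 12 4 3 33-18 31-11 16-9 16-18 14-33z"/><path data-summit="343 213" data-sink="463 463" d="M241 320l-17 8-7 7-6 11 5 19 0 11-7 22 4 11 13 15 4 8 0 7-6 14-1 10 111 1-40-41-11-7-21-6-10-8-5-11-6-30 1-38z"/><path data-summit="281 340" data-sink="17 463" d="M232 245l-11 21 0 12 21 42 14-1 8 3 13 8 6 8 31-15 11-9 4-19-34-7-14-6z"/><path data-summit="343 213" data-sink="185 463" d="M194 394l-13 0-5 2-18 18-3 9 2 41 66-1 1-10 6-14-2-11-15-19-3-10z"/>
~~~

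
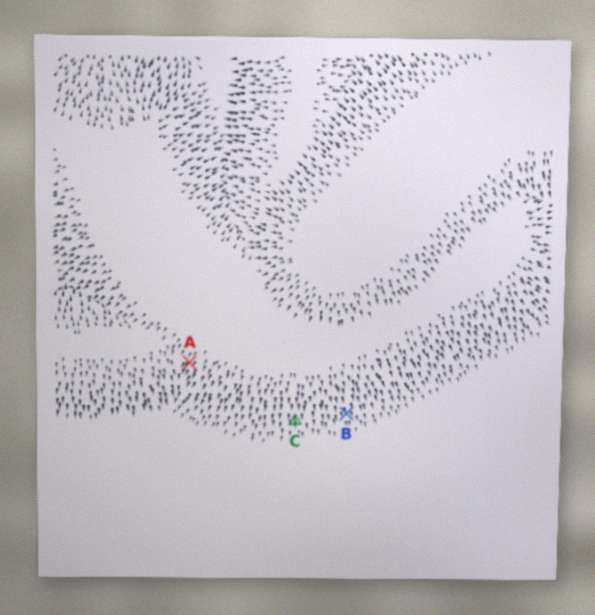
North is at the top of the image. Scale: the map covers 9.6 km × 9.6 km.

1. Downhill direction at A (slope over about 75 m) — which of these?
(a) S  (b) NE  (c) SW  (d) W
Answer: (c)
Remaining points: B S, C S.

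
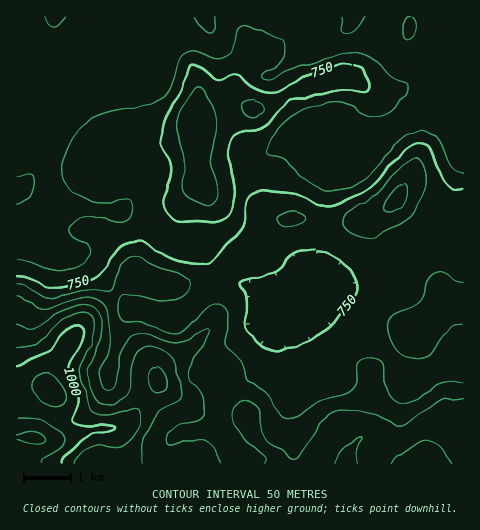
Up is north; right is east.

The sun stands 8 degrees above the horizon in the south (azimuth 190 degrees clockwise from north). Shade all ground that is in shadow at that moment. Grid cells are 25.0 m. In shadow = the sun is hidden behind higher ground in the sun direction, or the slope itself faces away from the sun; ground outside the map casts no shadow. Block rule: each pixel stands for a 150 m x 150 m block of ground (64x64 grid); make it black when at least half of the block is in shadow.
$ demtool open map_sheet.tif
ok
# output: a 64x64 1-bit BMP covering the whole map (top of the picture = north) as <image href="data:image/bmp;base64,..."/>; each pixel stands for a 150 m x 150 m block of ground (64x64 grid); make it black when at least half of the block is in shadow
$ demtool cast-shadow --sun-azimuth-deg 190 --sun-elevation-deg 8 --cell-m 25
<image width="64" height="64" href="data:image/bmp;base64,Qk0+AgAAAAAAAD4AAAAoAAAAQAAAAEAAAAABAAEAAAAAAAACAAATCwAAEwsAAAIAAAAAAAAA////AAAAAAAAAAAAAAAAAAAAAAAAAAAAAAAAAAAAAAAAAAAAAAAAAA4AAAAAAAAA/gAAAAAAAAD8PgAAAAAwAPA/AAAAAQAAQB+AAAAPAAAAHwAAAA4ADwD/AABgAAAHAf4AACAAAAMADgAAAAAAAAAAAAAAAAAAAAAAAAAAAAAgAAwAAAAAAPAAHgAAAAAAcAA/AAAAAAAwAH+AAAAAADAA/4AAAAAAH8D/gAAAAAAf+H8AAAAAAB/4GAgAAAAAP/gACAAAAAD/+AAAAAAAAP/4AAAAAAAA//gHAAAAAAD/+B+AAAAAAP/4P4AAAAAAd/h/gAAAAABh+P8AAAAAAAD4/AAAAAAAAHjgAAAAAAAAMEAAAAAAAAAAAAAAAAAAAAAAAAAAAAAAAAAAADkAAAAAAAAA/+AAAAAAAAD/8AAAAAAAAP/wAAAAAAAAY/wDAAAAAAAA/AMAAAAAAAA+AAAAAAAAAAYAAAAAAAAAB4AAAAAAAAAD4AAAAAAAAAHwAAAAAAAAAPAAAAAAAAAA8AAAAAAAAABgAAAAAAAAAAAAAAAAAAAAAAAAAAB4AAAAAAAAAHwAAAAAAAAAfgAAAAAAAAB/8AAAAAAAMAH/AAAAAABwAP/AAAAAAHAAf8AAAAAAcAA/wAAAAABwCA/AAAAAAAAYA4AAAAAAAAAAAAAAAAAAAAAAAA=="/>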